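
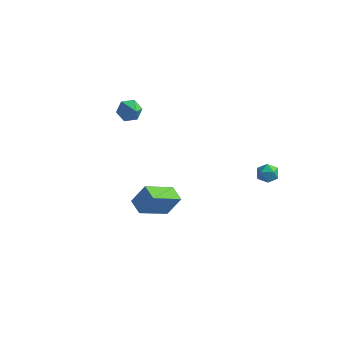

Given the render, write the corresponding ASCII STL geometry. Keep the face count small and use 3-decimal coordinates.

solid 
facet normal -0.644 0.486 0.590
outer loop
vertex 3.144 4.244 -3.142
vertex 2.8 3.673 -3.047
vertex 3.304 3.836 -2.631
endloop
endfacet
facet normal 0.004 0.782 0.623
outer loop
vertex 3.144 4.244 -3.142
vertex 3.304 3.836 -2.631
vertex 3.79 4.124 -2.996
endloop
endfacet
facet normal 0.191 0.981 -0.038
outer loop
vertex 3.144 4.244 -3.142
vertex 3.79 4.124 -2.996
vertex 3.586 4.139 -3.638
endloop
endfacet
facet normal -0.345 0.808 -0.478
outer loop
vertex 3.144 4.244 -3.142
vertex 3.586 4.139 -3.638
vertex 2.975 3.86 -3.669
endloop
endfacet
facet normal -0.860 0.503 -0.091
outer loop
vertex 3.144 4.244 -3.142
vertex 2.975 3.86 -3.669
vertex 2.8 3.673 -3.047
endloop
endfacet
facet normal 0.464 0.281 0.840
outer loop
vertex 3.79 4.124 -2.996
vertex 3.304 3.836 -2.631
vertex 3.845 3.48 -2.811
endloop
endfacet
facet normal -0.585 -0.197 0.786
outer loop
vertex 3.304 3.836 -2.631
vertex 2.8 3.673 -3.047
vertex 3.234 3.201 -2.842
endloop
endfacet
facet normal -0.934 -0.170 -0.314
outer loop
vertex 2.8 3.673 -3.047
vertex 2.975 3.86 -3.669
vertex 3.03 3.216 -3.484
endloop
endfacet
facet normal -0.100 0.324 -0.941
outer loop
vertex 2.975 3.86 -3.669
vertex 3.586 4.139 -3.638
vertex 3.516 3.504 -3.849
endloop
endfacet
facet normal 0.764 0.603 -0.229
outer loop
vertex 3.586 4.139 -3.638
vertex 3.79 4.124 -2.996
vertex 4.02 3.667 -3.433
endloop
endfacet
facet normal 0.345 -0.808 0.478
outer loop
vertex 3.676 3.096 -3.338
vertex 3.845 3.48 -2.811
vertex 3.234 3.201 -2.842
endloop
endfacet
facet normal -0.191 -0.981 0.038
outer loop
vertex 3.676 3.096 -3.338
vertex 3.234 3.201 -2.842
vertex 3.03 3.216 -3.484
endloop
endfacet
facet normal -0.004 -0.782 -0.623
outer loop
vertex 3.676 3.096 -3.338
vertex 3.03 3.216 -3.484
vertex 3.516 3.504 -3.849
endloop
endfacet
facet normal 0.644 -0.486 -0.590
outer loop
vertex 3.676 3.096 -3.338
vertex 3.516 3.504 -3.849
vertex 4.02 3.667 -3.433
endloop
endfacet
facet normal 0.860 -0.503 0.091
outer loop
vertex 3.676 3.096 -3.338
vertex 4.02 3.667 -3.433
vertex 3.845 3.48 -2.811
endloop
endfacet
facet normal 0.100 -0.324 0.941
outer loop
vertex 3.234 3.201 -2.842
vertex 3.845 3.48 -2.811
vertex 3.304 3.836 -2.631
endloop
endfacet
facet normal -0.764 -0.603 0.229
outer loop
vertex 3.03 3.216 -3.484
vertex 3.234 3.201 -2.842
vertex 2.8 3.673 -3.047
endloop
endfacet
facet normal -0.464 -0.281 -0.840
outer loop
vertex 3.516 3.504 -3.849
vertex 3.03 3.216 -3.484
vertex 2.975 3.86 -3.669
endloop
endfacet
facet normal 0.585 0.197 -0.786
outer loop
vertex 4.02 3.667 -3.433
vertex 3.516 3.504 -3.849
vertex 3.586 4.139 -3.638
endloop
endfacet
facet normal 0.934 0.170 0.314
outer loop
vertex 3.845 3.48 -2.811
vertex 4.02 3.667 -3.433
vertex 3.79 4.124 -2.996
endloop
endfacet
facet normal -0.567 0.568 -0.597
outer loop
vertex -3.617 2.394 -0.407
vertex -4.114 2.444 0.112
vertex -3.585 2.931 0.073
endloop
endfacet
facet normal 0.972 0.121 -0.200
outer loop
vertex -3.617 2.394 -0.407
vertex -3.585 2.931 0.073
vertex -3.206 1.536 1.068
endloop
endfacet
facet normal -0.567 0.568 -0.597
outer loop
vertex -3.585 2.931 0.073
vertex -4.114 2.444 0.112
vertex -4.082 2.98 0.592
endloop
endfacet
facet normal 0.625 0.559 0.545
outer loop
vertex -3.585 2.931 0.073
vertex -4.082 2.98 0.592
vertex -3.206 1.536 1.068
endloop
endfacet
facet normal -0.567 0.568 -0.597
outer loop
vertex -4.082 2.98 0.592
vertex -4.114 2.444 0.112
vertex -4.611 2.493 0.631
endloop
endfacet
facet normal -0.142 0.231 0.963
outer loop
vertex -4.082 2.98 0.592
vertex -4.611 2.493 0.631
vertex -3.206 1.536 1.068
endloop
endfacet
facet normal -0.568 0.567 -0.597
outer loop
vertex -4.611 2.493 0.631
vertex -4.114 2.444 0.112
vertex -4.643 1.956 0.152
endloop
endfacet
facet normal -0.560 -0.533 0.635
outer loop
vertex -4.611 2.493 0.631
vertex -4.643 1.956 0.152
vertex -3.206 1.536 1.068
endloop
endfacet
facet normal -0.568 0.567 -0.597
outer loop
vertex -4.643 1.956 0.152
vertex -4.114 2.444 0.112
vertex -4.146 1.907 -0.367
endloop
endfacet
facet normal -0.212 -0.971 -0.112
outer loop
vertex -4.643 1.956 0.152
vertex -4.146 1.907 -0.367
vertex -3.206 1.536 1.068
endloop
endfacet
facet normal -0.567 0.567 -0.598
outer loop
vertex -4.146 1.907 -0.367
vertex -4.114 2.444 0.112
vertex -3.617 2.394 -0.407
endloop
endfacet
facet normal 0.553 -0.644 -0.529
outer loop
vertex -4.146 1.907 -0.367
vertex -3.617 2.394 -0.407
vertex -3.206 1.536 1.068
endloop
endfacet
facet normal -0.444 -0.307 -0.842
outer loop
vertex -0.434 -3.647 -1.893
vertex -1.178 -3.087 -1.705
vertex 0.412 -2.198 -2.867
endloop
endfacet
facet normal 0.783 -0.590 -0.198
outer loop
vertex 0.998 -1.793 -1.755
vertex -0.434 -3.647 -1.893
vertex 0.412 -2.198 -2.867
endloop
endfacet
facet normal -0.444 -0.306 -0.842
outer loop
vertex 0.412 -2.198 -2.867
vertex -1.178 -3.087 -1.705
vertex -0.332 -1.637 -2.678
endloop
endfacet
facet normal 0.436 0.747 -0.502
outer loop
vertex -0.332 -1.637 -2.678
vertex 0.998 -1.793 -1.755
vertex 0.412 -2.198 -2.867
endloop
endfacet
facet normal -0.436 -0.747 0.502
outer loop
vertex -0.434 -3.647 -1.893
vertex -0.592 -2.682 -0.593
vertex -1.178 -3.087 -1.705
endloop
endfacet
facet normal 0.783 -0.590 -0.198
outer loop
vertex 0.152 -3.243 -0.782
vertex -0.434 -3.647 -1.893
vertex 0.998 -1.793 -1.755
endloop
endfacet
facet normal -0.436 -0.747 0.502
outer loop
vertex 0.152 -3.243 -0.782
vertex -0.592 -2.682 -0.593
vertex -0.434 -3.647 -1.893
endloop
endfacet
facet normal -0.783 0.590 0.198
outer loop
vertex -1.178 -3.087 -1.705
vertex -0.592 -2.682 -0.593
vertex -0.332 -1.637 -2.678
endloop
endfacet
facet normal 0.436 0.747 -0.502
outer loop
vertex 0.254 -1.233 -1.567
vertex 0.998 -1.793 -1.755
vertex -0.332 -1.637 -2.678
endloop
endfacet
facet normal -0.783 0.590 0.198
outer loop
vertex -0.332 -1.637 -2.678
vertex -0.592 -2.682 -0.593
vertex 0.254 -1.233 -1.567
endloop
endfacet
facet normal 0.443 0.306 0.842
outer loop
vertex 0.254 -1.233 -1.567
vertex 0.152 -3.243 -0.782
vertex 0.998 -1.793 -1.755
endloop
endfacet
facet normal 0.445 0.306 0.842
outer loop
vertex -0.592 -2.682 -0.593
vertex 0.152 -3.243 -0.782
vertex 0.254 -1.233 -1.567
endloop
endfacet

endsolid


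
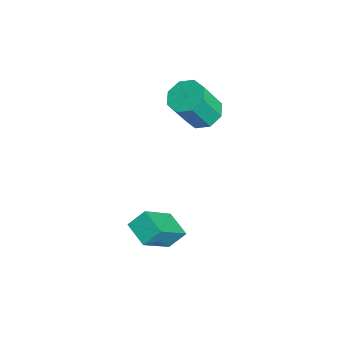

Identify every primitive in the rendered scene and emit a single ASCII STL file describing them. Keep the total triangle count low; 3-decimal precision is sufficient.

solid 
facet normal -0.903 -0.341 0.262
outer loop
vertex -0.385 -3.161 -0.706
vertex -0.465 -2.536 -0.167
vertex -1.186 -2.089 -2.069
endloop
endfacet
facet normal 0.097 -0.754 -0.650
outer loop
vertex -0.275 -1.744 -2.333
vertex -0.385 -3.161 -0.706
vertex -1.186 -2.089 -2.069
endloop
endfacet
facet normal -0.902 -0.343 0.261
outer loop
vertex -1.186 -2.089 -2.069
vertex -0.465 -2.536 -0.167
vertex -1.267 -1.464 -1.529
endloop
endfacet
facet normal -0.419 0.562 -0.713
outer loop
vertex -1.267 -1.464 -1.529
vertex -0.275 -1.744 -2.333
vertex -1.186 -2.089 -2.069
endloop
endfacet
facet normal 0.419 -0.562 0.713
outer loop
vertex -0.385 -3.161 -0.706
vertex 0.446 -2.191 -0.431
vertex -0.465 -2.536 -0.167
endloop
endfacet
facet normal 0.096 -0.754 -0.650
outer loop
vertex 0.527 -2.816 -0.971
vertex -0.385 -3.161 -0.706
vertex -0.275 -1.744 -2.333
endloop
endfacet
facet normal 0.420 -0.562 0.713
outer loop
vertex 0.527 -2.816 -0.971
vertex 0.446 -2.191 -0.431
vertex -0.385 -3.161 -0.706
endloop
endfacet
facet normal -0.097 0.754 0.650
outer loop
vertex -0.465 -2.536 -0.167
vertex 0.446 -2.191 -0.431
vertex -1.267 -1.464 -1.529
endloop
endfacet
facet normal -0.420 0.561 -0.713
outer loop
vertex -0.355 -1.119 -1.794
vertex -0.275 -1.744 -2.333
vertex -1.267 -1.464 -1.529
endloop
endfacet
facet normal -0.096 0.754 0.650
outer loop
vertex -1.267 -1.464 -1.529
vertex 0.446 -2.191 -0.431
vertex -0.355 -1.119 -1.794
endloop
endfacet
facet normal 0.902 0.342 -0.262
outer loop
vertex -0.355 -1.119 -1.794
vertex 0.527 -2.816 -0.971
vertex -0.275 -1.744 -2.333
endloop
endfacet
facet normal 0.903 0.342 -0.261
outer loop
vertex 0.446 -2.191 -0.431
vertex 0.527 -2.816 -0.971
vertex -0.355 -1.119 -1.794
endloop
endfacet
facet normal -0.172 0.449 -0.877
outer loop
vertex -3.039 -0.175 1.395
vertex -3.556 0.247 1.713
vertex -2.827 0.308 1.601
endloop
endfacet
facet normal 0.911 -0.266 -0.315
outer loop
vertex -3.039 -0.175 1.395
vertex -2.827 0.308 1.601
vertex -2.766 -0.89 2.789
endloop
endfacet
facet normal 0.912 -0.265 -0.314
outer loop
vertex -2.766 -0.89 2.789
vertex -2.827 0.308 1.601
vertex -2.555 -0.407 2.995
endloop
endfacet
facet normal 0.172 -0.449 0.877
outer loop
vertex -2.766 -0.89 2.789
vertex -2.555 -0.407 2.995
vertex -3.284 -0.467 3.107
endloop
endfacet
facet normal -0.172 0.450 -0.876
outer loop
vertex -2.827 0.308 1.601
vertex -3.556 0.247 1.713
vertex -3.043 0.755 1.873
endloop
endfacet
facet normal 0.908 0.417 0.037
outer loop
vertex -2.827 0.308 1.601
vertex -3.043 0.755 1.873
vertex -2.555 -0.407 2.995
endloop
endfacet
facet normal 0.909 0.415 0.035
outer loop
vertex -2.555 -0.407 2.995
vertex -3.043 0.755 1.873
vertex -2.77 0.041 3.267
endloop
endfacet
facet normal 0.172 -0.450 0.876
outer loop
vertex -2.555 -0.407 2.995
vertex -2.77 0.041 3.267
vertex -3.284 -0.467 3.107
endloop
endfacet
facet normal -0.171 0.449 -0.877
outer loop
vertex -3.043 0.755 1.873
vertex -3.556 0.247 1.713
vertex -3.559 0.906 2.051
endloop
endfacet
facet normal 0.375 0.853 0.363
outer loop
vertex -3.043 0.755 1.873
vertex -3.559 0.906 2.051
vertex -2.77 0.041 3.267
endloop
endfacet
facet normal 0.373 0.853 0.365
outer loop
vertex -2.77 0.041 3.267
vertex -3.559 0.906 2.051
vertex -3.287 0.191 3.445
endloop
endfacet
facet normal 0.171 -0.450 0.877
outer loop
vertex -2.77 0.041 3.267
vertex -3.287 0.191 3.445
vertex -3.284 -0.467 3.107
endloop
endfacet
facet normal -0.172 0.449 -0.877
outer loop
vertex -3.559 0.906 2.051
vertex -3.556 0.247 1.713
vertex -4.074 0.67 2.031
endloop
endfacet
facet normal -0.381 0.790 0.480
outer loop
vertex -3.559 0.906 2.051
vertex -4.074 0.67 2.031
vertex -3.287 0.191 3.445
endloop
endfacet
facet normal -0.381 0.790 0.480
outer loop
vertex -3.287 0.191 3.445
vertex -4.074 0.67 2.031
vertex -3.801 -0.045 3.425
endloop
endfacet
facet normal 0.172 -0.449 0.877
outer loop
vertex -3.287 0.191 3.445
vertex -3.801 -0.045 3.425
vertex -3.284 -0.467 3.107
endloop
endfacet
facet normal -0.172 0.449 -0.877
outer loop
vertex -4.074 0.67 2.031
vertex -3.556 0.247 1.713
vertex -4.285 0.187 1.825
endloop
endfacet
facet normal -0.912 0.264 0.314
outer loop
vertex -4.074 0.67 2.031
vertex -4.285 0.187 1.825
vertex -3.801 -0.045 3.425
endloop
endfacet
facet normal -0.911 0.266 0.314
outer loop
vertex -3.801 -0.045 3.425
vertex -4.285 0.187 1.825
vertex -4.013 -0.528 3.219
endloop
endfacet
facet normal 0.172 -0.449 0.877
outer loop
vertex -3.801 -0.045 3.425
vertex -4.013 -0.528 3.219
vertex -3.284 -0.467 3.107
endloop
endfacet
facet normal -0.172 0.450 -0.876
outer loop
vertex -4.285 0.187 1.825
vertex -3.556 0.247 1.713
vertex -4.07 -0.261 1.553
endloop
endfacet
facet normal -0.909 -0.415 -0.035
outer loop
vertex -4.285 0.187 1.825
vertex -4.07 -0.261 1.553
vertex -4.013 -0.528 3.219
endloop
endfacet
facet normal -0.908 -0.417 -0.036
outer loop
vertex -4.013 -0.528 3.219
vertex -4.07 -0.261 1.553
vertex -3.797 -0.975 2.947
endloop
endfacet
facet normal 0.172 -0.450 0.876
outer loop
vertex -4.013 -0.528 3.219
vertex -3.797 -0.975 2.947
vertex -3.284 -0.467 3.107
endloop
endfacet
facet normal -0.171 0.450 -0.877
outer loop
vertex -4.07 -0.261 1.553
vertex -3.556 0.247 1.713
vertex -3.553 -0.411 1.375
endloop
endfacet
facet normal -0.373 -0.853 -0.364
outer loop
vertex -4.07 -0.261 1.553
vertex -3.553 -0.411 1.375
vertex -3.797 -0.975 2.947
endloop
endfacet
facet normal -0.375 -0.853 -0.364
outer loop
vertex -3.797 -0.975 2.947
vertex -3.553 -0.411 1.375
vertex -3.281 -1.126 2.769
endloop
endfacet
facet normal 0.171 -0.449 0.877
outer loop
vertex -3.797 -0.975 2.947
vertex -3.281 -1.126 2.769
vertex -3.284 -0.467 3.107
endloop
endfacet
facet normal -0.172 0.449 -0.877
outer loop
vertex -3.553 -0.411 1.375
vertex -3.556 0.247 1.713
vertex -3.039 -0.175 1.395
endloop
endfacet
facet normal 0.381 -0.790 -0.480
outer loop
vertex -3.553 -0.411 1.375
vertex -3.039 -0.175 1.395
vertex -3.281 -1.126 2.769
endloop
endfacet
facet normal 0.381 -0.790 -0.480
outer loop
vertex -3.281 -1.126 2.769
vertex -3.039 -0.175 1.395
vertex -2.766 -0.89 2.789
endloop
endfacet
facet normal 0.172 -0.449 0.877
outer loop
vertex -3.281 -1.126 2.769
vertex -2.766 -0.89 2.789
vertex -3.284 -0.467 3.107
endloop
endfacet

endsolid


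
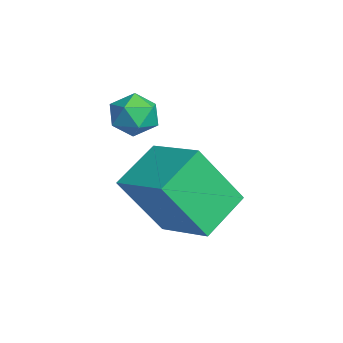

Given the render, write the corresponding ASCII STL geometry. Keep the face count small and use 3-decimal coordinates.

solid 
facet normal 0.226 0.958 0.174
outer loop
vertex 0.838 -1.356 1.552
vertex 0.341 -1.312 1.956
vertex 0.918 -1.488 2.175
endloop
endfacet
facet normal 0.811 0.584 0.020
outer loop
vertex 0.838 -1.356 1.552
vertex 0.918 -1.488 2.175
vertex 1.195 -1.858 1.73
endloop
endfacet
facet normal 0.722 0.291 -0.628
outer loop
vertex 0.838 -1.356 1.552
vertex 1.195 -1.858 1.73
vertex 0.788 -1.912 1.237
endloop
endfacet
facet normal 0.081 0.486 -0.870
outer loop
vertex 0.838 -1.356 1.552
vertex 0.788 -1.912 1.237
vertex 0.261 -1.575 1.376
endloop
endfacet
facet normal -0.226 0.898 -0.376
outer loop
vertex 0.838 -1.356 1.552
vertex 0.261 -1.575 1.376
vertex 0.341 -1.312 1.956
endloop
endfacet
facet normal 0.868 0.055 0.494
outer loop
vertex 1.195 -1.858 1.73
vertex 0.918 -1.488 2.175
vertex 0.919 -2.125 2.244
endloop
endfacet
facet normal -0.082 0.661 0.746
outer loop
vertex 0.918 -1.488 2.175
vertex 0.341 -1.312 1.956
vertex 0.392 -1.788 2.383
endloop
endfacet
facet normal -0.813 0.564 -0.144
outer loop
vertex 0.341 -1.312 1.956
vertex 0.261 -1.575 1.376
vertex -0.015 -1.842 1.89
endloop
endfacet
facet normal -0.315 -0.103 -0.944
outer loop
vertex 0.261 -1.575 1.376
vertex 0.788 -1.912 1.237
vertex 0.262 -2.212 1.445
endloop
endfacet
facet normal 0.723 -0.417 -0.551
outer loop
vertex 0.788 -1.912 1.237
vertex 1.195 -1.858 1.73
vertex 0.839 -2.388 1.664
endloop
endfacet
facet normal -0.081 -0.486 0.870
outer loop
vertex 0.342 -2.344 2.068
vertex 0.919 -2.125 2.244
vertex 0.392 -1.788 2.383
endloop
endfacet
facet normal -0.722 -0.291 0.628
outer loop
vertex 0.342 -2.344 2.068
vertex 0.392 -1.788 2.383
vertex -0.015 -1.842 1.89
endloop
endfacet
facet normal -0.811 -0.584 -0.020
outer loop
vertex 0.342 -2.344 2.068
vertex -0.015 -1.842 1.89
vertex 0.262 -2.212 1.445
endloop
endfacet
facet normal -0.226 -0.958 -0.174
outer loop
vertex 0.342 -2.344 2.068
vertex 0.262 -2.212 1.445
vertex 0.839 -2.388 1.664
endloop
endfacet
facet normal 0.226 -0.898 0.376
outer loop
vertex 0.342 -2.344 2.068
vertex 0.839 -2.388 1.664
vertex 0.919 -2.125 2.244
endloop
endfacet
facet normal 0.315 0.103 0.944
outer loop
vertex 0.392 -1.788 2.383
vertex 0.919 -2.125 2.244
vertex 0.918 -1.488 2.175
endloop
endfacet
facet normal -0.723 0.417 0.551
outer loop
vertex -0.015 -1.842 1.89
vertex 0.392 -1.788 2.383
vertex 0.341 -1.312 1.956
endloop
endfacet
facet normal -0.868 -0.055 -0.494
outer loop
vertex 0.262 -2.212 1.445
vertex -0.015 -1.842 1.89
vertex 0.261 -1.575 1.376
endloop
endfacet
facet normal 0.082 -0.661 -0.746
outer loop
vertex 0.839 -2.388 1.664
vertex 0.262 -2.212 1.445
vertex 0.788 -1.912 1.237
endloop
endfacet
facet normal 0.813 -0.564 0.144
outer loop
vertex 0.919 -2.125 2.244
vertex 0.839 -2.388 1.664
vertex 1.195 -1.858 1.73
endloop
endfacet
facet normal -0.564 0.702 0.435
outer loop
vertex 0.853 -1.468 0.923
vertex 2.133 -0.738 1.404
vertex 0.878 -0.459 -0.675
endloop
endfacet
facet normal -0.826 -0.471 -0.310
outer loop
vertex 1.667 -1.442 -1.284
vertex 0.853 -1.468 0.923
vertex 0.878 -0.459 -0.675
endloop
endfacet
facet normal -0.564 0.702 0.435
outer loop
vertex 0.878 -0.459 -0.675
vertex 2.133 -0.738 1.404
vertex 2.158 0.271 -0.194
endloop
endfacet
facet normal 0.013 0.534 -0.845
outer loop
vertex 2.158 0.271 -0.194
vertex 1.667 -1.442 -1.284
vertex 0.878 -0.459 -0.675
endloop
endfacet
facet normal -0.013 -0.534 0.845
outer loop
vertex 0.853 -1.468 0.923
vertex 2.922 -1.721 0.795
vertex 2.133 -0.738 1.404
endloop
endfacet
facet normal -0.826 -0.471 -0.310
outer loop
vertex 1.642 -2.451 0.314
vertex 0.853 -1.468 0.923
vertex 1.667 -1.442 -1.284
endloop
endfacet
facet normal -0.013 -0.534 0.845
outer loop
vertex 1.642 -2.451 0.314
vertex 2.922 -1.721 0.795
vertex 0.853 -1.468 0.923
endloop
endfacet
facet normal 0.826 0.471 0.310
outer loop
vertex 2.133 -0.738 1.404
vertex 2.922 -1.721 0.795
vertex 2.158 0.271 -0.194
endloop
endfacet
facet normal 0.013 0.534 -0.845
outer loop
vertex 2.947 -0.712 -0.803
vertex 1.667 -1.442 -1.284
vertex 2.158 0.271 -0.194
endloop
endfacet
facet normal 0.826 0.471 0.310
outer loop
vertex 2.158 0.271 -0.194
vertex 2.922 -1.721 0.795
vertex 2.947 -0.712 -0.803
endloop
endfacet
facet normal 0.564 -0.702 -0.435
outer loop
vertex 2.947 -0.712 -0.803
vertex 1.642 -2.451 0.314
vertex 1.667 -1.442 -1.284
endloop
endfacet
facet normal 0.564 -0.702 -0.435
outer loop
vertex 2.922 -1.721 0.795
vertex 1.642 -2.451 0.314
vertex 2.947 -0.712 -0.803
endloop
endfacet

endsolid


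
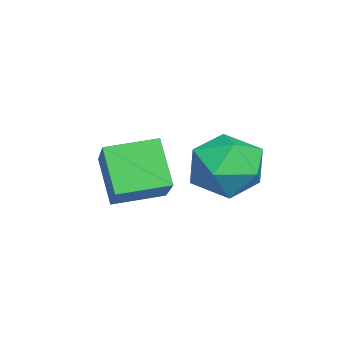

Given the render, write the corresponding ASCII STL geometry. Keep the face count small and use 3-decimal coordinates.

solid 
facet normal 0.020 0.999 -0.035
outer loop
vertex 1.3 -1.504 0.321
vertex 1.179 -1.475 1.089
vertex 1.905 -1.499 0.81
endloop
endfacet
facet normal 0.433 0.719 -0.543
outer loop
vertex 1.3 -1.504 0.321
vertex 1.905 -1.499 0.81
vertex 1.909 -1.97 0.19
endloop
endfacet
facet normal 0.025 0.301 -0.953
outer loop
vertex 1.3 -1.504 0.321
vertex 1.909 -1.97 0.19
vertex 1.186 -2.237 0.087
endloop
endfacet
facet normal -0.640 0.322 -0.698
outer loop
vertex 1.3 -1.504 0.321
vertex 1.186 -2.237 0.087
vertex 0.735 -1.931 0.642
endloop
endfacet
facet normal -0.644 0.754 -0.130
outer loop
vertex 1.3 -1.504 0.321
vertex 0.735 -1.931 0.642
vertex 1.179 -1.475 1.089
endloop
endfacet
facet normal 0.924 0.308 -0.228
outer loop
vertex 1.909 -1.97 0.19
vertex 1.905 -1.499 0.81
vertex 2.165 -2.229 0.878
endloop
endfacet
facet normal 0.254 0.761 0.596
outer loop
vertex 1.905 -1.499 0.81
vertex 1.179 -1.475 1.089
vertex 1.714 -1.923 1.433
endloop
endfacet
facet normal -0.820 0.365 0.442
outer loop
vertex 1.179 -1.475 1.089
vertex 0.735 -1.931 0.642
vertex 0.991 -2.19 1.33
endloop
endfacet
facet normal -0.813 -0.334 -0.477
outer loop
vertex 0.735 -1.931 0.642
vertex 1.186 -2.237 0.087
vertex 0.995 -2.661 0.71
endloop
endfacet
facet normal 0.263 -0.370 -0.891
outer loop
vertex 1.186 -2.237 0.087
vertex 1.909 -1.97 0.19
vertex 1.721 -2.685 0.431
endloop
endfacet
facet normal 0.640 -0.322 0.698
outer loop
vertex 1.6 -2.656 1.199
vertex 2.165 -2.229 0.878
vertex 1.714 -1.923 1.433
endloop
endfacet
facet normal -0.025 -0.301 0.953
outer loop
vertex 1.6 -2.656 1.199
vertex 1.714 -1.923 1.433
vertex 0.991 -2.19 1.33
endloop
endfacet
facet normal -0.433 -0.719 0.543
outer loop
vertex 1.6 -2.656 1.199
vertex 0.991 -2.19 1.33
vertex 0.995 -2.661 0.71
endloop
endfacet
facet normal -0.020 -0.999 0.035
outer loop
vertex 1.6 -2.656 1.199
vertex 0.995 -2.661 0.71
vertex 1.721 -2.685 0.431
endloop
endfacet
facet normal 0.644 -0.754 0.130
outer loop
vertex 1.6 -2.656 1.199
vertex 1.721 -2.685 0.431
vertex 2.165 -2.229 0.878
endloop
endfacet
facet normal 0.813 0.334 0.477
outer loop
vertex 1.714 -1.923 1.433
vertex 2.165 -2.229 0.878
vertex 1.905 -1.499 0.81
endloop
endfacet
facet normal -0.263 0.370 0.891
outer loop
vertex 0.991 -2.19 1.33
vertex 1.714 -1.923 1.433
vertex 1.179 -1.475 1.089
endloop
endfacet
facet normal -0.924 -0.308 0.228
outer loop
vertex 0.995 -2.661 0.71
vertex 0.991 -2.19 1.33
vertex 0.735 -1.931 0.642
endloop
endfacet
facet normal -0.254 -0.761 -0.596
outer loop
vertex 1.721 -2.685 0.431
vertex 0.995 -2.661 0.71
vertex 1.186 -2.237 0.087
endloop
endfacet
facet normal 0.820 -0.365 -0.442
outer loop
vertex 2.165 -2.229 0.878
vertex 1.721 -2.685 0.431
vertex 1.909 -1.97 0.19
endloop
endfacet
facet normal -0.789 -0.202 -0.580
outer loop
vertex 1.942 -4.262 1.018
vertex 1.617 -3.346 1.141
vertex 2.474 -3.962 0.189
endloop
endfacet
facet normal 0.331 -0.935 -0.126
outer loop
vertex 3.603 -3.674 1.019
vertex 1.942 -4.262 1.018
vertex 2.474 -3.962 0.189
endloop
endfacet
facet normal -0.789 -0.201 -0.580
outer loop
vertex 2.474 -3.962 0.189
vertex 1.617 -3.346 1.141
vertex 2.15 -3.046 0.312
endloop
endfacet
facet normal 0.517 0.291 -0.805
outer loop
vertex 2.15 -3.046 0.312
vertex 3.603 -3.674 1.019
vertex 2.474 -3.962 0.189
endloop
endfacet
facet normal -0.517 -0.292 0.805
outer loop
vertex 1.942 -4.262 1.018
vertex 2.746 -3.058 1.971
vertex 1.617 -3.346 1.141
endloop
endfacet
facet normal 0.331 -0.935 -0.126
outer loop
vertex 3.07 -3.974 1.848
vertex 1.942 -4.262 1.018
vertex 3.603 -3.674 1.019
endloop
endfacet
facet normal -0.518 -0.291 0.805
outer loop
vertex 3.07 -3.974 1.848
vertex 2.746 -3.058 1.971
vertex 1.942 -4.262 1.018
endloop
endfacet
facet normal -0.331 0.935 0.126
outer loop
vertex 1.617 -3.346 1.141
vertex 2.746 -3.058 1.971
vertex 2.15 -3.046 0.312
endloop
endfacet
facet normal 0.517 0.292 -0.804
outer loop
vertex 3.278 -2.758 1.142
vertex 3.603 -3.674 1.019
vertex 2.15 -3.046 0.312
endloop
endfacet
facet normal -0.331 0.935 0.126
outer loop
vertex 2.15 -3.046 0.312
vertex 2.746 -3.058 1.971
vertex 3.278 -2.758 1.142
endloop
endfacet
facet normal 0.789 0.202 0.580
outer loop
vertex 3.278 -2.758 1.142
vertex 3.07 -3.974 1.848
vertex 3.603 -3.674 1.019
endloop
endfacet
facet normal 0.790 0.201 0.580
outer loop
vertex 2.746 -3.058 1.971
vertex 3.07 -3.974 1.848
vertex 3.278 -2.758 1.142
endloop
endfacet

endsolid


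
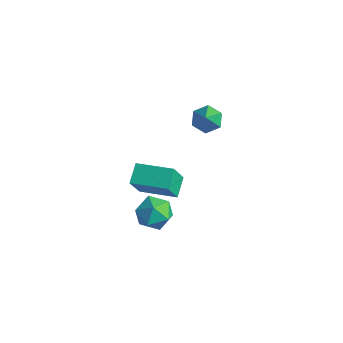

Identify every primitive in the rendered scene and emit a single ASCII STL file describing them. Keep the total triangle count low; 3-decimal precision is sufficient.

solid 
facet normal -0.437 0.479 -0.761
outer loop
vertex 0.089 4.612 2.233
vertex -0.665 4.373 2.516
vertex -0.328 5.096 2.777
endloop
endfacet
facet normal 0.858 0.441 0.265
outer loop
vertex 0.089 4.612 2.233
vertex -0.328 5.096 2.777
vertex 0.145 3.487 3.924
endloop
endfacet
facet normal -0.437 0.479 -0.761
outer loop
vertex -0.328 5.096 2.777
vertex -0.665 4.373 2.516
vertex -1.082 4.857 3.06
endloop
endfacet
facet normal 0.109 0.598 0.794
outer loop
vertex -0.328 5.096 2.777
vertex -1.082 4.857 3.06
vertex 0.145 3.487 3.924
endloop
endfacet
facet normal -0.437 0.479 -0.761
outer loop
vertex -1.082 4.857 3.06
vertex -0.665 4.373 2.516
vertex -1.419 4.134 2.799
endloop
endfacet
facet normal -0.589 -0.017 0.808
outer loop
vertex -1.082 4.857 3.06
vertex -1.419 4.134 2.799
vertex 0.145 3.487 3.924
endloop
endfacet
facet normal -0.437 0.478 -0.762
outer loop
vertex -1.419 4.134 2.799
vertex -0.665 4.373 2.516
vertex -1.002 3.649 2.255
endloop
endfacet
facet normal -0.538 -0.791 0.293
outer loop
vertex -1.419 4.134 2.799
vertex -1.002 3.649 2.255
vertex 0.145 3.487 3.924
endloop
endfacet
facet normal -0.438 0.478 -0.761
outer loop
vertex -1.002 3.649 2.255
vertex -0.665 4.373 2.516
vertex -0.248 3.888 1.971
endloop
endfacet
facet normal 0.211 -0.948 -0.237
outer loop
vertex -1.002 3.649 2.255
vertex -0.248 3.888 1.971
vertex 0.145 3.487 3.924
endloop
endfacet
facet normal -0.437 0.479 -0.761
outer loop
vertex -0.248 3.888 1.971
vertex -0.665 4.373 2.516
vertex 0.089 4.612 2.233
endloop
endfacet
facet normal 0.909 -0.332 -0.251
outer loop
vertex -0.248 3.888 1.971
vertex 0.089 4.612 2.233
vertex 0.145 3.487 3.924
endloop
endfacet
facet normal -0.458 0.763 0.456
outer loop
vertex -1.991 0.669 0.356
vertex -0.143 1.596 0.662
vertex -2.145 1.469 -1.136
endloop
endfacet
facet normal -0.884 -0.444 -0.147
outer loop
vertex -1.577 0.524 -1.702
vertex -1.991 0.669 0.356
vertex -2.145 1.469 -1.136
endloop
endfacet
facet normal -0.458 0.763 0.456
outer loop
vertex -2.145 1.469 -1.136
vertex -0.143 1.596 0.662
vertex -0.297 2.396 -0.83
endloop
endfacet
facet normal -0.091 0.471 -0.877
outer loop
vertex -0.297 2.396 -0.83
vertex -1.577 0.524 -1.702
vertex -2.145 1.469 -1.136
endloop
endfacet
facet normal 0.091 -0.471 0.877
outer loop
vertex -1.991 0.669 0.356
vertex 0.425 0.651 0.096
vertex -0.143 1.596 0.662
endloop
endfacet
facet normal -0.884 -0.444 -0.147
outer loop
vertex -1.423 -0.276 -0.21
vertex -1.991 0.669 0.356
vertex -1.577 0.524 -1.702
endloop
endfacet
facet normal 0.091 -0.471 0.877
outer loop
vertex -1.423 -0.276 -0.21
vertex 0.425 0.651 0.096
vertex -1.991 0.669 0.356
endloop
endfacet
facet normal 0.884 0.444 0.147
outer loop
vertex -0.143 1.596 0.662
vertex 0.425 0.651 0.096
vertex -0.297 2.396 -0.83
endloop
endfacet
facet normal -0.091 0.471 -0.877
outer loop
vertex 0.271 1.451 -1.396
vertex -1.577 0.524 -1.702
vertex -0.297 2.396 -0.83
endloop
endfacet
facet normal 0.884 0.444 0.147
outer loop
vertex -0.297 2.396 -0.83
vertex 0.425 0.651 0.096
vertex 0.271 1.451 -1.396
endloop
endfacet
facet normal 0.458 -0.763 -0.456
outer loop
vertex 0.271 1.451 -1.396
vertex -1.423 -0.276 -0.21
vertex -1.577 0.524 -1.702
endloop
endfacet
facet normal 0.458 -0.763 -0.456
outer loop
vertex 0.425 0.651 0.096
vertex -1.423 -0.276 -0.21
vertex 0.271 1.451 -1.396
endloop
endfacet
facet normal -0.356 0.756 0.549
outer loop
vertex -1.628 2.008 -3.752
vertex -1.779 1.307 -2.885
vertex -0.802 1.853 -3.003
endloop
endfacet
facet normal 0.120 0.990 0.072
outer loop
vertex -1.628 2.008 -3.752
vertex -0.802 1.853 -3.003
vertex -0.564 1.904 -4.101
endloop
endfacet
facet normal -0.110 0.809 -0.578
outer loop
vertex -1.628 2.008 -3.752
vertex -0.564 1.904 -4.101
vertex -1.392 1.39 -4.662
endloop
endfacet
facet normal -0.731 0.461 -0.503
outer loop
vertex -1.628 2.008 -3.752
vertex -1.392 1.39 -4.662
vertex -2.143 1.02 -3.91
endloop
endfacet
facet normal -0.882 0.429 0.193
outer loop
vertex -1.628 2.008 -3.752
vertex -2.143 1.02 -3.91
vertex -1.779 1.307 -2.885
endloop
endfacet
facet normal 0.736 0.650 0.190
outer loop
vertex -0.564 1.904 -4.101
vertex -0.802 1.853 -3.003
vertex -0.057 1.14 -3.45
endloop
endfacet
facet normal -0.035 0.271 0.962
outer loop
vertex -0.802 1.853 -3.003
vertex -1.779 1.307 -2.885
vertex -0.808 0.77 -2.698
endloop
endfacet
facet normal -0.885 -0.258 0.387
outer loop
vertex -1.779 1.307 -2.885
vertex -2.143 1.02 -3.91
vertex -1.636 0.256 -3.259
endloop
endfacet
facet normal -0.640 -0.205 -0.740
outer loop
vertex -2.143 1.02 -3.91
vertex -1.392 1.39 -4.662
vertex -1.398 0.307 -4.357
endloop
endfacet
facet normal 0.363 0.356 -0.861
outer loop
vertex -1.392 1.39 -4.662
vertex -0.564 1.904 -4.101
vertex -0.421 0.853 -4.475
endloop
endfacet
facet normal 0.731 -0.461 0.503
outer loop
vertex -0.572 0.152 -3.608
vertex -0.057 1.14 -3.45
vertex -0.808 0.77 -2.698
endloop
endfacet
facet normal 0.110 -0.809 0.578
outer loop
vertex -0.572 0.152 -3.608
vertex -0.808 0.77 -2.698
vertex -1.636 0.256 -3.259
endloop
endfacet
facet normal -0.120 -0.990 -0.072
outer loop
vertex -0.572 0.152 -3.608
vertex -1.636 0.256 -3.259
vertex -1.398 0.307 -4.357
endloop
endfacet
facet normal 0.356 -0.756 -0.549
outer loop
vertex -0.572 0.152 -3.608
vertex -1.398 0.307 -4.357
vertex -0.421 0.853 -4.475
endloop
endfacet
facet normal 0.882 -0.429 -0.193
outer loop
vertex -0.572 0.152 -3.608
vertex -0.421 0.853 -4.475
vertex -0.057 1.14 -3.45
endloop
endfacet
facet normal 0.640 0.205 0.740
outer loop
vertex -0.808 0.77 -2.698
vertex -0.057 1.14 -3.45
vertex -0.802 1.853 -3.003
endloop
endfacet
facet normal -0.363 -0.356 0.861
outer loop
vertex -1.636 0.256 -3.259
vertex -0.808 0.77 -2.698
vertex -1.779 1.307 -2.885
endloop
endfacet
facet normal -0.736 -0.650 -0.190
outer loop
vertex -1.398 0.307 -4.357
vertex -1.636 0.256 -3.259
vertex -2.143 1.02 -3.91
endloop
endfacet
facet normal 0.035 -0.271 -0.962
outer loop
vertex -0.421 0.853 -4.475
vertex -1.398 0.307 -4.357
vertex -1.392 1.39 -4.662
endloop
endfacet
facet normal 0.885 0.258 -0.387
outer loop
vertex -0.057 1.14 -3.45
vertex -0.421 0.853 -4.475
vertex -0.564 1.904 -4.101
endloop
endfacet

endsolid


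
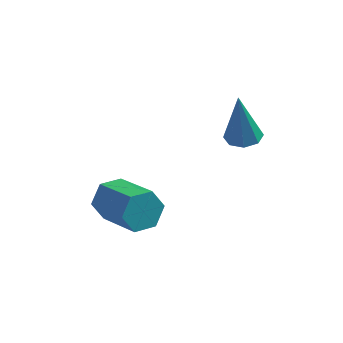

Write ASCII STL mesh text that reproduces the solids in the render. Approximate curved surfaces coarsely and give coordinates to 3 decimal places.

solid 
facet normal 0.110 -0.048 -0.993
outer loop
vertex 1.774 -0.298 0.522
vertex 1.366 -0.816 0.502
vertex 1.292 -0.162 0.462
endloop
endfacet
facet normal 0.228 0.932 0.281
outer loop
vertex 1.774 -0.298 0.522
vertex 1.292 -0.162 0.462
vertex 1.154 -0.724 2.438
endloop
endfacet
facet normal 0.108 -0.048 -0.993
outer loop
vertex 1.292 -0.162 0.462
vertex 1.366 -0.816 0.502
vertex 0.852 -0.409 0.426
endloop
endfacet
facet normal -0.492 0.846 0.206
outer loop
vertex 1.292 -0.162 0.462
vertex 0.852 -0.409 0.426
vertex 1.154 -0.724 2.438
endloop
endfacet
facet normal 0.109 -0.047 -0.993
outer loop
vertex 0.852 -0.409 0.426
vertex 1.366 -0.816 0.502
vertex 0.714 -0.894 0.434
endloop
endfacet
facet normal -0.945 0.272 0.184
outer loop
vertex 0.852 -0.409 0.426
vertex 0.714 -0.894 0.434
vertex 1.154 -0.724 2.438
endloop
endfacet
facet normal 0.109 -0.048 -0.993
outer loop
vertex 0.714 -0.894 0.434
vertex 1.366 -0.816 0.502
vertex 0.957 -1.334 0.482
endloop
endfacet
facet normal -0.863 -0.452 0.228
outer loop
vertex 0.714 -0.894 0.434
vertex 0.957 -1.334 0.482
vertex 1.154 -0.724 2.438
endloop
endfacet
facet normal 0.108 -0.047 -0.993
outer loop
vertex 0.957 -1.334 0.482
vertex 1.366 -0.816 0.502
vertex 1.44 -1.471 0.541
endloop
endfacet
facet normal -0.294 -0.904 0.311
outer loop
vertex 0.957 -1.334 0.482
vertex 1.44 -1.471 0.541
vertex 1.154 -0.724 2.438
endloop
endfacet
facet normal 0.110 -0.047 -0.993
outer loop
vertex 1.44 -1.471 0.541
vertex 1.366 -0.816 0.502
vertex 1.879 -1.224 0.578
endloop
endfacet
facet normal 0.427 -0.817 0.386
outer loop
vertex 1.44 -1.471 0.541
vertex 1.879 -1.224 0.578
vertex 1.154 -0.724 2.438
endloop
endfacet
facet normal 0.108 -0.049 -0.993
outer loop
vertex 1.879 -1.224 0.578
vertex 1.366 -0.816 0.502
vertex 2.018 -0.739 0.569
endloop
endfacet
facet normal 0.879 -0.244 0.408
outer loop
vertex 1.879 -1.224 0.578
vertex 2.018 -0.739 0.569
vertex 1.154 -0.724 2.438
endloop
endfacet
facet normal 0.108 -0.046 -0.993
outer loop
vertex 2.018 -0.739 0.569
vertex 1.366 -0.816 0.502
vertex 1.774 -0.298 0.522
endloop
endfacet
facet normal 0.798 0.480 0.365
outer loop
vertex 2.018 -0.739 0.569
vertex 1.774 -0.298 0.522
vertex 1.154 -0.724 2.438
endloop
endfacet
facet normal -0.635 0.656 -0.408
outer loop
vertex -2.37 -2.273 -2.719
vertex -2.773 -2.227 -2.018
vertex -2.157 -1.722 -2.164
endloop
endfacet
facet normal 0.727 0.327 -0.604
outer loop
vertex -2.37 -2.273 -2.719
vertex -2.157 -1.722 -2.164
vertex -1.164 -3.519 -1.943
endloop
endfacet
facet normal 0.726 0.327 -0.605
outer loop
vertex -1.164 -3.519 -1.943
vertex -2.157 -1.722 -2.164
vertex -0.951 -2.968 -1.389
endloop
endfacet
facet normal 0.635 -0.656 0.408
outer loop
vertex -1.164 -3.519 -1.943
vertex -0.951 -2.968 -1.389
vertex -1.567 -3.473 -1.242
endloop
endfacet
facet normal -0.635 0.656 -0.408
outer loop
vertex -2.157 -1.722 -2.164
vertex -2.773 -2.227 -2.018
vertex -2.56 -1.676 -1.463
endloop
endfacet
facet normal 0.591 0.753 0.290
outer loop
vertex -2.157 -1.722 -2.164
vertex -2.56 -1.676 -1.463
vertex -0.951 -2.968 -1.389
endloop
endfacet
facet normal 0.591 0.753 0.290
outer loop
vertex -0.951 -2.968 -1.389
vertex -2.56 -1.676 -1.463
vertex -1.354 -2.922 -0.688
endloop
endfacet
facet normal 0.635 -0.656 0.408
outer loop
vertex -0.951 -2.968 -1.389
vertex -1.354 -2.922 -0.688
vertex -1.567 -3.473 -1.242
endloop
endfacet
facet normal -0.635 0.656 -0.408
outer loop
vertex -2.56 -1.676 -1.463
vertex -2.773 -2.227 -2.018
vertex -3.176 -2.181 -1.317
endloop
endfacet
facet normal -0.136 0.425 0.895
outer loop
vertex -2.56 -1.676 -1.463
vertex -3.176 -2.181 -1.317
vertex -1.354 -2.922 -0.688
endloop
endfacet
facet normal -0.136 0.426 0.895
outer loop
vertex -1.354 -2.922 -0.688
vertex -3.176 -2.181 -1.317
vertex -1.97 -3.427 -0.541
endloop
endfacet
facet normal 0.635 -0.656 0.408
outer loop
vertex -1.354 -2.922 -0.688
vertex -1.97 -3.427 -0.541
vertex -1.567 -3.473 -1.242
endloop
endfacet
facet normal -0.635 0.656 -0.408
outer loop
vertex -3.176 -2.181 -1.317
vertex -2.773 -2.227 -2.018
vertex -3.389 -2.732 -1.871
endloop
endfacet
facet normal -0.727 -0.327 0.604
outer loop
vertex -3.176 -2.181 -1.317
vertex -3.389 -2.732 -1.871
vertex -1.97 -3.427 -0.541
endloop
endfacet
facet normal -0.727 -0.328 0.604
outer loop
vertex -1.97 -3.427 -0.541
vertex -3.389 -2.732 -1.871
vertex -2.183 -3.978 -1.096
endloop
endfacet
facet normal 0.635 -0.656 0.408
outer loop
vertex -1.97 -3.427 -0.541
vertex -2.183 -3.978 -1.096
vertex -1.567 -3.473 -1.242
endloop
endfacet
facet normal -0.635 0.656 -0.408
outer loop
vertex -3.389 -2.732 -1.871
vertex -2.773 -2.227 -2.018
vertex -2.986 -2.778 -2.572
endloop
endfacet
facet normal -0.591 -0.753 -0.290
outer loop
vertex -3.389 -2.732 -1.871
vertex -2.986 -2.778 -2.572
vertex -2.183 -3.978 -1.096
endloop
endfacet
facet normal -0.591 -0.753 -0.290
outer loop
vertex -2.183 -3.978 -1.096
vertex -2.986 -2.778 -2.572
vertex -1.78 -4.024 -1.797
endloop
endfacet
facet normal 0.635 -0.656 0.408
outer loop
vertex -2.183 -3.978 -1.096
vertex -1.78 -4.024 -1.797
vertex -1.567 -3.473 -1.242
endloop
endfacet
facet normal -0.635 0.656 -0.408
outer loop
vertex -2.986 -2.778 -2.572
vertex -2.773 -2.227 -2.018
vertex -2.37 -2.273 -2.719
endloop
endfacet
facet normal 0.135 -0.426 -0.895
outer loop
vertex -2.986 -2.778 -2.572
vertex -2.37 -2.273 -2.719
vertex -1.78 -4.024 -1.797
endloop
endfacet
facet normal 0.136 -0.425 -0.895
outer loop
vertex -1.78 -4.024 -1.797
vertex -2.37 -2.273 -2.719
vertex -1.164 -3.519 -1.943
endloop
endfacet
facet normal 0.635 -0.656 0.408
outer loop
vertex -1.78 -4.024 -1.797
vertex -1.164 -3.519 -1.943
vertex -1.567 -3.473 -1.242
endloop
endfacet

endsolid


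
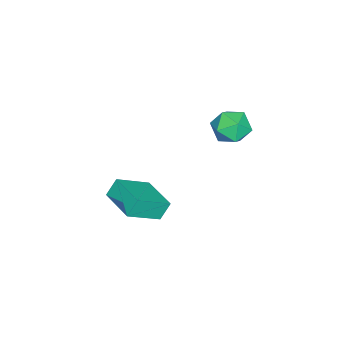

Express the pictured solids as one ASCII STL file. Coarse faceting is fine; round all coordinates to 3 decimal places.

solid 
facet normal -0.439 0.307 0.845
outer loop
vertex 2.236 -4.561 -2.837
vertex 3.267 -3.147 -2.815
vertex 1.001 -3.645 -3.811
endloop
endfacet
facet normal -0.589 -0.808 -0.013
outer loop
vertex 1.413 -3.933 -4.605
vertex 2.236 -4.561 -2.837
vertex 1.001 -3.645 -3.811
endloop
endfacet
facet normal -0.439 0.307 0.845
outer loop
vertex 1.001 -3.645 -3.811
vertex 3.267 -3.147 -2.815
vertex 2.032 -2.231 -3.789
endloop
endfacet
facet normal -0.679 0.503 -0.535
outer loop
vertex 2.032 -2.231 -3.789
vertex 1.413 -3.933 -4.605
vertex 1.001 -3.645 -3.811
endloop
endfacet
facet normal 0.679 -0.503 0.535
outer loop
vertex 2.236 -4.561 -2.837
vertex 3.679 -3.435 -3.609
vertex 3.267 -3.147 -2.815
endloop
endfacet
facet normal -0.589 -0.808 -0.013
outer loop
vertex 2.648 -4.849 -3.631
vertex 2.236 -4.561 -2.837
vertex 1.413 -3.933 -4.605
endloop
endfacet
facet normal 0.679 -0.503 0.535
outer loop
vertex 2.648 -4.849 -3.631
vertex 3.679 -3.435 -3.609
vertex 2.236 -4.561 -2.837
endloop
endfacet
facet normal 0.589 0.808 0.013
outer loop
vertex 3.267 -3.147 -2.815
vertex 3.679 -3.435 -3.609
vertex 2.032 -2.231 -3.789
endloop
endfacet
facet normal -0.679 0.503 -0.535
outer loop
vertex 2.444 -2.519 -4.583
vertex 1.413 -3.933 -4.605
vertex 2.032 -2.231 -3.789
endloop
endfacet
facet normal 0.589 0.808 0.013
outer loop
vertex 2.032 -2.231 -3.789
vertex 3.679 -3.435 -3.609
vertex 2.444 -2.519 -4.583
endloop
endfacet
facet normal 0.439 -0.307 -0.845
outer loop
vertex 2.444 -2.519 -4.583
vertex 2.648 -4.849 -3.631
vertex 1.413 -3.933 -4.605
endloop
endfacet
facet normal 0.439 -0.307 -0.845
outer loop
vertex 3.679 -3.435 -3.609
vertex 2.648 -4.849 -3.631
vertex 2.444 -2.519 -4.583
endloop
endfacet
facet normal -0.429 0.745 -0.511
outer loop
vertex 1.18 0.41 0.588
vertex 0.429 0.331 1.103
vertex 1.102 0.894 1.36
endloop
endfacet
facet normal 0.280 0.826 -0.490
outer loop
vertex 1.18 0.41 0.588
vertex 1.102 0.894 1.36
vertex 1.899 0.498 1.147
endloop
endfacet
facet normal 0.576 0.245 -0.780
outer loop
vertex 1.18 0.41 0.588
vertex 1.899 0.498 1.147
vertex 1.718 -0.31 0.759
endloop
endfacet
facet normal 0.051 -0.194 -0.980
outer loop
vertex 1.18 0.41 0.588
vertex 1.718 -0.31 0.759
vertex 0.809 -0.413 0.732
endloop
endfacet
facet normal -0.570 0.115 -0.814
outer loop
vertex 1.18 0.41 0.588
vertex 0.809 -0.413 0.732
vertex 0.429 0.331 1.103
endloop
endfacet
facet normal 0.478 0.856 0.196
outer loop
vertex 1.899 0.498 1.147
vertex 1.102 0.894 1.36
vertex 1.591 0.473 2.008
endloop
endfacet
facet normal -0.669 0.726 0.160
outer loop
vertex 1.102 0.894 1.36
vertex 0.429 0.331 1.103
vertex 0.682 0.37 1.981
endloop
endfacet
facet normal -0.897 -0.294 -0.329
outer loop
vertex 0.429 0.331 1.103
vertex 0.809 -0.413 0.732
vertex 0.501 -0.438 1.593
endloop
endfacet
facet normal 0.108 -0.795 -0.598
outer loop
vertex 0.809 -0.413 0.732
vertex 1.718 -0.31 0.759
vertex 1.298 -0.834 1.38
endloop
endfacet
facet normal 0.959 -0.084 -0.272
outer loop
vertex 1.718 -0.31 0.759
vertex 1.899 0.498 1.147
vertex 1.971 -0.271 1.637
endloop
endfacet
facet normal -0.051 0.194 0.980
outer loop
vertex 1.22 -0.35 2.152
vertex 1.591 0.473 2.008
vertex 0.682 0.37 1.981
endloop
endfacet
facet normal -0.576 -0.245 0.780
outer loop
vertex 1.22 -0.35 2.152
vertex 0.682 0.37 1.981
vertex 0.501 -0.438 1.593
endloop
endfacet
facet normal -0.280 -0.826 0.490
outer loop
vertex 1.22 -0.35 2.152
vertex 0.501 -0.438 1.593
vertex 1.298 -0.834 1.38
endloop
endfacet
facet normal 0.429 -0.745 0.511
outer loop
vertex 1.22 -0.35 2.152
vertex 1.298 -0.834 1.38
vertex 1.971 -0.271 1.637
endloop
endfacet
facet normal 0.570 -0.115 0.814
outer loop
vertex 1.22 -0.35 2.152
vertex 1.971 -0.271 1.637
vertex 1.591 0.473 2.008
endloop
endfacet
facet normal -0.108 0.795 0.598
outer loop
vertex 0.682 0.37 1.981
vertex 1.591 0.473 2.008
vertex 1.102 0.894 1.36
endloop
endfacet
facet normal -0.959 0.084 0.272
outer loop
vertex 0.501 -0.438 1.593
vertex 0.682 0.37 1.981
vertex 0.429 0.331 1.103
endloop
endfacet
facet normal -0.478 -0.856 -0.196
outer loop
vertex 1.298 -0.834 1.38
vertex 0.501 -0.438 1.593
vertex 0.809 -0.413 0.732
endloop
endfacet
facet normal 0.669 -0.726 -0.160
outer loop
vertex 1.971 -0.271 1.637
vertex 1.298 -0.834 1.38
vertex 1.718 -0.31 0.759
endloop
endfacet
facet normal 0.897 0.294 0.329
outer loop
vertex 1.591 0.473 2.008
vertex 1.971 -0.271 1.637
vertex 1.899 0.498 1.147
endloop
endfacet

endsolid


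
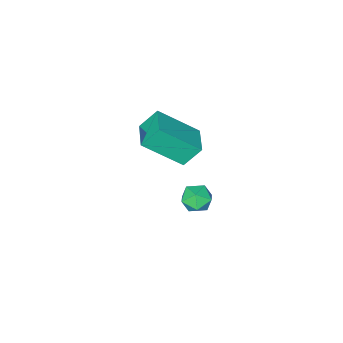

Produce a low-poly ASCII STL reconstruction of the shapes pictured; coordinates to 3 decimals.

solid 
facet normal -0.929 -0.283 0.240
outer loop
vertex -2.396 3.799 -2.429
vertex -2.17 3.167 -2.299
vertex -2.184 3.635 -1.801
endloop
endfacet
facet normal -0.827 0.409 0.386
outer loop
vertex -2.396 3.799 -2.429
vertex -2.184 3.635 -1.801
vertex -2.013 4.238 -2.073
endloop
endfacet
facet normal -0.639 0.737 -0.220
outer loop
vertex -2.396 3.799 -2.429
vertex -2.013 4.238 -2.073
vertex -1.893 4.143 -2.739
endloop
endfacet
facet normal -0.625 0.247 -0.740
outer loop
vertex -2.396 3.799 -2.429
vertex -1.893 4.143 -2.739
vertex -1.99 3.481 -2.878
endloop
endfacet
facet normal -0.804 -0.381 -0.457
outer loop
vertex -2.396 3.799 -2.429
vertex -1.99 3.481 -2.878
vertex -2.17 3.167 -2.299
endloop
endfacet
facet normal -0.282 0.460 0.842
outer loop
vertex -2.013 4.238 -2.073
vertex -2.184 3.635 -1.801
vertex -1.55 3.879 -1.722
endloop
endfacet
facet normal -0.445 -0.659 0.607
outer loop
vertex -2.184 3.635 -1.801
vertex -2.17 3.167 -2.299
vertex -1.647 3.217 -1.861
endloop
endfacet
facet normal -0.242 -0.820 -0.520
outer loop
vertex -2.17 3.167 -2.299
vertex -1.99 3.481 -2.878
vertex -1.527 3.122 -2.527
endloop
endfacet
facet normal 0.045 0.199 -0.979
outer loop
vertex -1.99 3.481 -2.878
vertex -1.893 4.143 -2.739
vertex -1.356 3.725 -2.799
endloop
endfacet
facet normal 0.021 0.990 -0.138
outer loop
vertex -1.893 4.143 -2.739
vertex -2.013 4.238 -2.073
vertex -1.37 4.193 -2.301
endloop
endfacet
facet normal 0.625 -0.247 0.740
outer loop
vertex -1.144 3.561 -2.171
vertex -1.55 3.879 -1.722
vertex -1.647 3.217 -1.861
endloop
endfacet
facet normal 0.639 -0.737 0.220
outer loop
vertex -1.144 3.561 -2.171
vertex -1.647 3.217 -1.861
vertex -1.527 3.122 -2.527
endloop
endfacet
facet normal 0.827 -0.409 -0.386
outer loop
vertex -1.144 3.561 -2.171
vertex -1.527 3.122 -2.527
vertex -1.356 3.725 -2.799
endloop
endfacet
facet normal 0.929 0.283 -0.240
outer loop
vertex -1.144 3.561 -2.171
vertex -1.356 3.725 -2.799
vertex -1.37 4.193 -2.301
endloop
endfacet
facet normal 0.804 0.381 0.457
outer loop
vertex -1.144 3.561 -2.171
vertex -1.37 4.193 -2.301
vertex -1.55 3.879 -1.722
endloop
endfacet
facet normal -0.045 -0.199 0.979
outer loop
vertex -1.647 3.217 -1.861
vertex -1.55 3.879 -1.722
vertex -2.184 3.635 -1.801
endloop
endfacet
facet normal -0.021 -0.990 0.138
outer loop
vertex -1.527 3.122 -2.527
vertex -1.647 3.217 -1.861
vertex -2.17 3.167 -2.299
endloop
endfacet
facet normal 0.282 -0.460 -0.842
outer loop
vertex -1.356 3.725 -2.799
vertex -1.527 3.122 -2.527
vertex -1.99 3.481 -2.878
endloop
endfacet
facet normal 0.445 0.659 -0.607
outer loop
vertex -1.37 4.193 -2.301
vertex -1.356 3.725 -2.799
vertex -1.893 4.143 -2.739
endloop
endfacet
facet normal 0.242 0.820 0.520
outer loop
vertex -1.55 3.879 -1.722
vertex -1.37 4.193 -2.301
vertex -2.013 4.238 -2.073
endloop
endfacet
facet normal -0.550 0.311 0.775
outer loop
vertex -0.724 2.712 3.082
vertex -0.049 3.662 3.18
vertex -1.889 3.664 1.874
endloop
endfacet
facet normal -0.577 -0.813 -0.084
outer loop
vertex -1.311 3.338 1.06
vertex -0.724 2.712 3.082
vertex -1.889 3.664 1.874
endloop
endfacet
facet normal -0.550 0.311 0.775
outer loop
vertex -1.889 3.664 1.874
vertex -0.049 3.662 3.18
vertex -1.214 4.614 1.972
endloop
endfacet
facet normal -0.604 0.493 -0.626
outer loop
vertex -1.214 4.614 1.972
vertex -1.311 3.338 1.06
vertex -1.889 3.664 1.874
endloop
endfacet
facet normal 0.604 -0.493 0.626
outer loop
vertex -0.724 2.712 3.082
vertex 0.529 3.336 2.366
vertex -0.049 3.662 3.18
endloop
endfacet
facet normal -0.577 -0.813 -0.084
outer loop
vertex -0.146 2.386 2.268
vertex -0.724 2.712 3.082
vertex -1.311 3.338 1.06
endloop
endfacet
facet normal 0.604 -0.493 0.626
outer loop
vertex -0.146 2.386 2.268
vertex 0.529 3.336 2.366
vertex -0.724 2.712 3.082
endloop
endfacet
facet normal 0.577 0.813 0.084
outer loop
vertex -0.049 3.662 3.18
vertex 0.529 3.336 2.366
vertex -1.214 4.614 1.972
endloop
endfacet
facet normal -0.604 0.493 -0.626
outer loop
vertex -0.636 4.288 1.158
vertex -1.311 3.338 1.06
vertex -1.214 4.614 1.972
endloop
endfacet
facet normal 0.577 0.813 0.084
outer loop
vertex -1.214 4.614 1.972
vertex 0.529 3.336 2.366
vertex -0.636 4.288 1.158
endloop
endfacet
facet normal 0.550 -0.311 -0.775
outer loop
vertex -0.636 4.288 1.158
vertex -0.146 2.386 2.268
vertex -1.311 3.338 1.06
endloop
endfacet
facet normal 0.550 -0.311 -0.775
outer loop
vertex 0.529 3.336 2.366
vertex -0.146 2.386 2.268
vertex -0.636 4.288 1.158
endloop
endfacet

endsolid


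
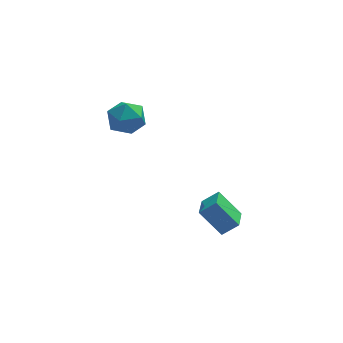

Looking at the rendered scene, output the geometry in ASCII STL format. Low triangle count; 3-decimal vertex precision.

solid 
facet normal -0.966 0.184 -0.184
outer loop
vertex -0.439 -0.19 1.318
vertex -0.62 -1.096 1.361
vertex -0.667 -0.578 2.126
endloop
endfacet
facet normal -0.664 0.730 0.163
outer loop
vertex -0.439 -0.19 1.318
vertex -0.667 -0.578 2.126
vertex 0.013 0.049 2.089
endloop
endfacet
facet normal -0.118 0.966 -0.230
outer loop
vertex -0.439 -0.19 1.318
vertex 0.013 0.049 2.089
vertex 0.48 -0.082 1.3
endloop
endfacet
facet normal -0.083 0.566 -0.820
outer loop
vertex -0.439 -0.19 1.318
vertex 0.48 -0.082 1.3
vertex 0.088 -0.79 0.851
endloop
endfacet
facet normal -0.606 0.084 -0.791
outer loop
vertex -0.439 -0.19 1.318
vertex 0.088 -0.79 0.851
vertex -0.62 -1.096 1.361
endloop
endfacet
facet normal -0.402 0.481 0.779
outer loop
vertex 0.013 0.049 2.089
vertex -0.667 -0.578 2.126
vertex 0.112 -0.71 2.609
endloop
endfacet
facet normal -0.890 -0.401 0.217
outer loop
vertex -0.667 -0.578 2.126
vertex -0.62 -1.096 1.361
vertex -0.28 -1.418 2.16
endloop
endfacet
facet normal -0.308 -0.565 -0.766
outer loop
vertex -0.62 -1.096 1.361
vertex 0.088 -0.79 0.851
vertex 0.187 -1.549 1.371
endloop
endfacet
facet normal 0.541 0.216 -0.813
outer loop
vertex 0.088 -0.79 0.851
vertex 0.48 -0.082 1.3
vertex 0.867 -0.922 1.334
endloop
endfacet
facet normal 0.483 0.864 0.143
outer loop
vertex 0.48 -0.082 1.3
vertex 0.013 0.049 2.089
vertex 0.82 -0.404 2.099
endloop
endfacet
facet normal 0.083 -0.566 0.820
outer loop
vertex 0.639 -1.31 2.142
vertex 0.112 -0.71 2.609
vertex -0.28 -1.418 2.16
endloop
endfacet
facet normal 0.118 -0.966 0.230
outer loop
vertex 0.639 -1.31 2.142
vertex -0.28 -1.418 2.16
vertex 0.187 -1.549 1.371
endloop
endfacet
facet normal 0.664 -0.730 -0.163
outer loop
vertex 0.639 -1.31 2.142
vertex 0.187 -1.549 1.371
vertex 0.867 -0.922 1.334
endloop
endfacet
facet normal 0.966 -0.184 0.184
outer loop
vertex 0.639 -1.31 2.142
vertex 0.867 -0.922 1.334
vertex 0.82 -0.404 2.099
endloop
endfacet
facet normal 0.606 -0.084 0.791
outer loop
vertex 0.639 -1.31 2.142
vertex 0.82 -0.404 2.099
vertex 0.112 -0.71 2.609
endloop
endfacet
facet normal -0.541 -0.216 0.813
outer loop
vertex -0.28 -1.418 2.16
vertex 0.112 -0.71 2.609
vertex -0.667 -0.578 2.126
endloop
endfacet
facet normal -0.483 -0.864 -0.143
outer loop
vertex 0.187 -1.549 1.371
vertex -0.28 -1.418 2.16
vertex -0.62 -1.096 1.361
endloop
endfacet
facet normal 0.402 -0.481 -0.779
outer loop
vertex 0.867 -0.922 1.334
vertex 0.187 -1.549 1.371
vertex 0.088 -0.79 0.851
endloop
endfacet
facet normal 0.890 0.401 -0.217
outer loop
vertex 0.82 -0.404 2.099
vertex 0.867 -0.922 1.334
vertex 0.48 -0.082 1.3
endloop
endfacet
facet normal 0.308 0.565 0.766
outer loop
vertex 0.112 -0.71 2.609
vertex 0.82 -0.404 2.099
vertex 0.013 0.049 2.089
endloop
endfacet
facet normal -0.774 0.049 -0.632
outer loop
vertex 2.733 -3.087 -2.952
vertex 3.063 -2.0 -3.271
vertex 3.598 -3.674 -4.057
endloop
endfacet
facet normal -0.280 -0.921 0.270
outer loop
vertex 4.317 -3.72 -3.469
vertex 2.733 -3.087 -2.952
vertex 3.598 -3.674 -4.057
endloop
endfacet
facet normal -0.773 0.050 -0.632
outer loop
vertex 3.598 -3.674 -4.057
vertex 3.063 -2.0 -3.271
vertex 3.928 -2.587 -4.375
endloop
endfacet
facet normal 0.569 -0.385 -0.726
outer loop
vertex 3.928 -2.587 -4.375
vertex 4.317 -3.72 -3.469
vertex 3.598 -3.674 -4.057
endloop
endfacet
facet normal -0.569 0.386 0.726
outer loop
vertex 2.733 -3.087 -2.952
vertex 3.782 -2.046 -2.683
vertex 3.063 -2.0 -3.271
endloop
endfacet
facet normal -0.280 -0.921 0.271
outer loop
vertex 3.452 -3.133 -2.365
vertex 2.733 -3.087 -2.952
vertex 4.317 -3.72 -3.469
endloop
endfacet
facet normal -0.569 0.385 0.727
outer loop
vertex 3.452 -3.133 -2.365
vertex 3.782 -2.046 -2.683
vertex 2.733 -3.087 -2.952
endloop
endfacet
facet normal 0.280 0.921 -0.270
outer loop
vertex 3.063 -2.0 -3.271
vertex 3.782 -2.046 -2.683
vertex 3.928 -2.587 -4.375
endloop
endfacet
facet normal 0.569 -0.386 -0.727
outer loop
vertex 4.647 -2.633 -3.788
vertex 4.317 -3.72 -3.469
vertex 3.928 -2.587 -4.375
endloop
endfacet
facet normal 0.280 0.921 -0.270
outer loop
vertex 3.928 -2.587 -4.375
vertex 3.782 -2.046 -2.683
vertex 4.647 -2.633 -3.788
endloop
endfacet
facet normal 0.773 -0.049 0.632
outer loop
vertex 4.647 -2.633 -3.788
vertex 3.452 -3.133 -2.365
vertex 4.317 -3.72 -3.469
endloop
endfacet
facet normal 0.773 -0.050 0.632
outer loop
vertex 3.782 -2.046 -2.683
vertex 3.452 -3.133 -2.365
vertex 4.647 -2.633 -3.788
endloop
endfacet

endsolid


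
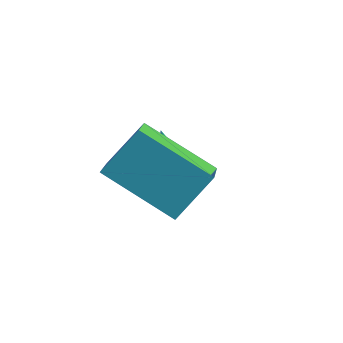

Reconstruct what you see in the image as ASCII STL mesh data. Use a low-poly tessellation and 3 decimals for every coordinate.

solid 
facet normal -0.862 -0.124 0.491
outer loop
vertex -2.138 0.301 -1.941
vertex -1.702 1.225 -0.941
vertex -2.801 1.536 -2.793
endloop
endfacet
facet normal -0.305 -0.646 -0.699
outer loop
vertex -0.998 1.795 -3.819
vertex -2.138 0.301 -1.941
vertex -2.801 1.536 -2.793
endloop
endfacet
facet normal -0.862 -0.124 0.491
outer loop
vertex -2.801 1.536 -2.793
vertex -1.702 1.225 -0.941
vertex -2.364 2.46 -1.793
endloop
endfacet
facet normal -0.404 0.753 -0.519
outer loop
vertex -2.364 2.46 -1.793
vertex -0.998 1.795 -3.819
vertex -2.801 1.536 -2.793
endloop
endfacet
facet normal 0.404 -0.753 0.520
outer loop
vertex -2.138 0.301 -1.941
vertex 0.101 1.484 -1.967
vertex -1.702 1.225 -0.941
endloop
endfacet
facet normal -0.305 -0.646 -0.699
outer loop
vertex -0.336 0.56 -2.967
vertex -2.138 0.301 -1.941
vertex -0.998 1.795 -3.819
endloop
endfacet
facet normal 0.404 -0.753 0.519
outer loop
vertex -0.336 0.56 -2.967
vertex 0.101 1.484 -1.967
vertex -2.138 0.301 -1.941
endloop
endfacet
facet normal 0.305 0.646 0.699
outer loop
vertex -1.702 1.225 -0.941
vertex 0.101 1.484 -1.967
vertex -2.364 2.46 -1.793
endloop
endfacet
facet normal -0.404 0.753 -0.520
outer loop
vertex -0.562 2.719 -2.819
vertex -0.998 1.795 -3.819
vertex -2.364 2.46 -1.793
endloop
endfacet
facet normal 0.305 0.646 0.699
outer loop
vertex -2.364 2.46 -1.793
vertex 0.101 1.484 -1.967
vertex -0.562 2.719 -2.819
endloop
endfacet
facet normal 0.863 0.124 -0.491
outer loop
vertex -0.562 2.719 -2.819
vertex -0.336 0.56 -2.967
vertex -0.998 1.795 -3.819
endloop
endfacet
facet normal 0.862 0.124 -0.491
outer loop
vertex 0.101 1.484 -1.967
vertex -0.336 0.56 -2.967
vertex -0.562 2.719 -2.819
endloop
endfacet
facet normal 0.049 0.239 -0.970
outer loop
vertex -1.764 3.591 -4.448
vertex -2.271 3.646 -4.46
vertex -1.877 3.955 -4.364
endloop
endfacet
facet normal 0.919 0.207 0.337
outer loop
vertex -1.764 3.591 -4.448
vertex -1.877 3.955 -4.364
vertex -2.369 3.174 -2.54
endloop
endfacet
facet normal 0.049 0.239 -0.970
outer loop
vertex -1.877 3.955 -4.364
vertex -2.271 3.646 -4.46
vertex -2.22 4.138 -4.336
endloop
endfacet
facet normal 0.448 0.771 0.451
outer loop
vertex -1.877 3.955 -4.364
vertex -2.22 4.138 -4.336
vertex -2.369 3.174 -2.54
endloop
endfacet
facet normal 0.050 0.239 -0.970
outer loop
vertex -2.22 4.138 -4.336
vertex -2.271 3.646 -4.46
vertex -2.593 4.033 -4.381
endloop
endfacet
facet normal -0.292 0.853 0.433
outer loop
vertex -2.22 4.138 -4.336
vertex -2.593 4.033 -4.381
vertex -2.369 3.174 -2.54
endloop
endfacet
facet normal 0.049 0.239 -0.970
outer loop
vertex -2.593 4.033 -4.381
vertex -2.271 3.646 -4.46
vertex -2.778 3.702 -4.472
endloop
endfacet
facet normal -0.867 0.404 0.294
outer loop
vertex -2.593 4.033 -4.381
vertex -2.778 3.702 -4.472
vertex -2.369 3.174 -2.54
endloop
endfacet
facet normal 0.049 0.238 -0.970
outer loop
vertex -2.778 3.702 -4.472
vertex -2.271 3.646 -4.46
vertex -2.665 3.337 -4.556
endloop
endfacet
facet normal -0.942 -0.317 0.113
outer loop
vertex -2.778 3.702 -4.472
vertex -2.665 3.337 -4.556
vertex -2.369 3.174 -2.54
endloop
endfacet
facet normal 0.049 0.239 -0.970
outer loop
vertex -2.665 3.337 -4.556
vertex -2.271 3.646 -4.46
vertex -2.322 3.154 -4.584
endloop
endfacet
facet normal -0.471 -0.882 -0.002
outer loop
vertex -2.665 3.337 -4.556
vertex -2.322 3.154 -4.584
vertex -2.369 3.174 -2.54
endloop
endfacet
facet normal 0.050 0.239 -0.970
outer loop
vertex -2.322 3.154 -4.584
vertex -2.271 3.646 -4.46
vertex -1.949 3.259 -4.539
endloop
endfacet
facet normal 0.269 -0.963 0.016
outer loop
vertex -2.322 3.154 -4.584
vertex -1.949 3.259 -4.539
vertex -2.369 3.174 -2.54
endloop
endfacet
facet normal 0.049 0.239 -0.970
outer loop
vertex -1.949 3.259 -4.539
vertex -2.271 3.646 -4.46
vertex -1.764 3.591 -4.448
endloop
endfacet
facet normal 0.844 -0.513 0.156
outer loop
vertex -1.949 3.259 -4.539
vertex -1.764 3.591 -4.448
vertex -2.369 3.174 -2.54
endloop
endfacet

endsolid


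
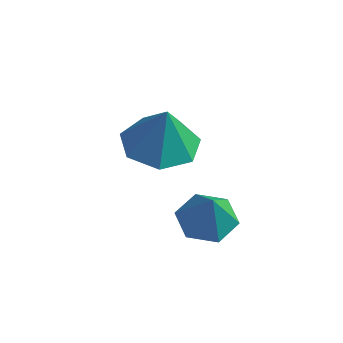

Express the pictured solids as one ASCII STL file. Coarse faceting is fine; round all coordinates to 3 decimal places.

solid 
facet normal -0.416 0.293 -0.861
outer loop
vertex 3.261 0.619 1.18
vertex 2.77 0.816 1.484
vertex 3.239 1.193 1.386
endloop
endfacet
facet normal 0.999 0.022 0.044
outer loop
vertex 3.261 0.619 1.18
vertex 3.239 1.193 1.386
vertex 3.21 0.504 2.396
endloop
endfacet
facet normal -0.416 0.294 -0.861
outer loop
vertex 3.239 1.193 1.386
vertex 2.77 0.816 1.484
vertex 2.748 1.389 1.69
endloop
endfacet
facet normal 0.564 0.674 0.476
outer loop
vertex 3.239 1.193 1.386
vertex 2.748 1.389 1.69
vertex 3.21 0.504 2.396
endloop
endfacet
facet normal -0.414 0.294 -0.861
outer loop
vertex 2.748 1.389 1.69
vertex 2.77 0.816 1.484
vertex 2.279 1.012 1.787
endloop
endfacet
facet normal -0.250 0.521 0.816
outer loop
vertex 2.748 1.389 1.69
vertex 2.279 1.012 1.787
vertex 3.21 0.504 2.396
endloop
endfacet
facet normal -0.415 0.293 -0.861
outer loop
vertex 2.279 1.012 1.787
vertex 2.77 0.816 1.484
vertex 2.301 0.438 1.581
endloop
endfacet
facet normal -0.629 -0.284 0.724
outer loop
vertex 2.279 1.012 1.787
vertex 2.301 0.438 1.581
vertex 3.21 0.504 2.396
endloop
endfacet
facet normal -0.415 0.294 -0.861
outer loop
vertex 2.301 0.438 1.581
vertex 2.77 0.816 1.484
vertex 2.792 0.242 1.277
endloop
endfacet
facet normal -0.193 -0.937 0.292
outer loop
vertex 2.301 0.438 1.581
vertex 2.792 0.242 1.277
vertex 3.21 0.504 2.396
endloop
endfacet
facet normal -0.415 0.295 -0.861
outer loop
vertex 2.792 0.242 1.277
vertex 2.77 0.816 1.484
vertex 3.261 0.619 1.18
endloop
endfacet
facet normal 0.620 -0.783 -0.048
outer loop
vertex 2.792 0.242 1.277
vertex 3.261 0.619 1.18
vertex 3.21 0.504 2.396
endloop
endfacet
facet normal -0.272 0.102 -0.957
outer loop
vertex 2.18 1.243 3.16
vertex 1.78 0.586 3.204
vertex 1.542 1.304 3.348
endloop
endfacet
facet normal 0.243 0.783 0.572
outer loop
vertex 2.18 1.243 3.16
vertex 1.542 1.304 3.348
vertex 2.08 0.474 4.256
endloop
endfacet
facet normal -0.271 0.102 -0.957
outer loop
vertex 1.542 1.304 3.348
vertex 1.78 0.586 3.204
vertex 1.083 0.824 3.427
endloop
endfacet
facet normal -0.426 0.528 0.735
outer loop
vertex 1.542 1.304 3.348
vertex 1.083 0.824 3.427
vertex 2.08 0.474 4.256
endloop
endfacet
facet normal -0.271 0.102 -0.957
outer loop
vertex 1.083 0.824 3.427
vertex 1.78 0.586 3.204
vertex 1.15 0.165 3.338
endloop
endfacet
facet normal -0.664 -0.166 0.729
outer loop
vertex 1.083 0.824 3.427
vertex 1.15 0.165 3.338
vertex 2.08 0.474 4.256
endloop
endfacet
facet normal -0.272 0.102 -0.957
outer loop
vertex 1.15 0.165 3.338
vertex 1.78 0.586 3.204
vertex 1.691 -0.177 3.148
endloop
endfacet
facet normal -0.294 -0.775 0.559
outer loop
vertex 1.15 0.165 3.338
vertex 1.691 -0.177 3.148
vertex 2.08 0.474 4.256
endloop
endfacet
facet normal -0.271 0.102 -0.957
outer loop
vertex 1.691 -0.177 3.148
vertex 1.78 0.586 3.204
vertex 2.3 0.055 3.0
endloop
endfacet
facet normal 0.407 -0.843 0.352
outer loop
vertex 1.691 -0.177 3.148
vertex 2.3 0.055 3.0
vertex 2.08 0.474 4.256
endloop
endfacet
facet normal -0.272 0.101 -0.957
outer loop
vertex 2.3 0.055 3.0
vertex 1.78 0.586 3.204
vertex 2.518 0.687 3.005
endloop
endfacet
facet normal 0.911 -0.316 0.265
outer loop
vertex 2.3 0.055 3.0
vertex 2.518 0.687 3.005
vertex 2.08 0.474 4.256
endloop
endfacet
facet normal -0.272 0.101 -0.957
outer loop
vertex 2.518 0.687 3.005
vertex 1.78 0.586 3.204
vertex 2.18 1.243 3.16
endloop
endfacet
facet normal 0.838 0.408 0.363
outer loop
vertex 2.518 0.687 3.005
vertex 2.18 1.243 3.16
vertex 2.08 0.474 4.256
endloop
endfacet

endsolid


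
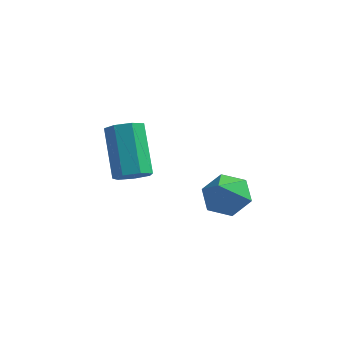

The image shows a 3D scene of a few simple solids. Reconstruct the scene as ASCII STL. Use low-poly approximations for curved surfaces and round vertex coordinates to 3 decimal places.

solid 
facet normal 0.340 -0.650 -0.680
outer loop
vertex -0.127 2.222 -3.743
vertex -0.58 1.732 -3.501
vertex -0.681 2.214 -4.012
endloop
endfacet
facet normal 0.275 0.761 -0.588
outer loop
vertex -0.127 2.222 -3.743
vertex -0.681 2.214 -4.012
vertex -0.846 3.598 -2.3
endloop
endfacet
facet normal 0.277 0.760 -0.588
outer loop
vertex -0.846 3.598 -2.3
vertex -0.681 2.214 -4.012
vertex -1.4 3.591 -2.57
endloop
endfacet
facet normal -0.340 0.649 0.680
outer loop
vertex -0.846 3.598 -2.3
vertex -1.4 3.591 -2.57
vertex -1.3 3.108 -2.059
endloop
endfacet
facet normal 0.341 -0.649 -0.680
outer loop
vertex -0.681 2.214 -4.012
vertex -0.58 1.732 -3.501
vertex -1.159 1.843 -3.897
endloop
endfacet
facet normal -0.531 0.465 -0.709
outer loop
vertex -0.681 2.214 -4.012
vertex -1.159 1.843 -3.897
vertex -1.4 3.591 -2.57
endloop
endfacet
facet normal -0.530 0.465 -0.709
outer loop
vertex -1.4 3.591 -2.57
vertex -1.159 1.843 -3.897
vertex -1.879 3.22 -2.455
endloop
endfacet
facet normal -0.340 0.649 0.680
outer loop
vertex -1.4 3.591 -2.57
vertex -1.879 3.22 -2.455
vertex -1.3 3.108 -2.059
endloop
endfacet
facet normal 0.341 -0.649 -0.680
outer loop
vertex -1.159 1.843 -3.897
vertex -0.58 1.732 -3.501
vertex -1.201 1.388 -3.484
endloop
endfacet
facet normal -0.938 -0.181 -0.295
outer loop
vertex -1.159 1.843 -3.897
vertex -1.201 1.388 -3.484
vertex -1.879 3.22 -2.455
endloop
endfacet
facet normal -0.938 -0.182 -0.295
outer loop
vertex -1.879 3.22 -2.455
vertex -1.201 1.388 -3.484
vertex -1.921 2.765 -2.041
endloop
endfacet
facet normal -0.339 0.650 0.680
outer loop
vertex -1.879 3.22 -2.455
vertex -1.921 2.765 -2.041
vertex -1.3 3.108 -2.059
endloop
endfacet
facet normal 0.341 -0.649 -0.680
outer loop
vertex -1.201 1.388 -3.484
vertex -0.58 1.732 -3.501
vertex -0.776 1.192 -3.084
endloop
endfacet
facet normal -0.639 -0.690 0.340
outer loop
vertex -1.201 1.388 -3.484
vertex -0.776 1.192 -3.084
vertex -1.921 2.765 -2.041
endloop
endfacet
facet normal -0.639 -0.690 0.340
outer loop
vertex -1.921 2.765 -2.041
vertex -0.776 1.192 -3.084
vertex -1.496 2.569 -1.641
endloop
endfacet
facet normal -0.340 0.650 0.679
outer loop
vertex -1.921 2.765 -2.041
vertex -1.496 2.569 -1.641
vertex -1.3 3.108 -2.059
endloop
endfacet
facet normal 0.340 -0.649 -0.681
outer loop
vertex -0.776 1.192 -3.084
vertex -0.58 1.732 -3.501
vertex -0.203 1.402 -2.998
endloop
endfacet
facet normal 0.141 -0.680 0.719
outer loop
vertex -0.776 1.192 -3.084
vertex -0.203 1.402 -2.998
vertex -1.496 2.569 -1.641
endloop
endfacet
facet normal 0.142 -0.679 0.720
outer loop
vertex -1.496 2.569 -1.641
vertex -0.203 1.402 -2.998
vertex -0.923 2.779 -1.556
endloop
endfacet
facet normal -0.339 0.650 0.680
outer loop
vertex -1.496 2.569 -1.641
vertex -0.923 2.779 -1.556
vertex -1.3 3.108 -2.059
endloop
endfacet
facet normal 0.339 -0.649 -0.680
outer loop
vertex -0.203 1.402 -2.998
vertex -0.58 1.732 -3.501
vertex 0.086 1.86 -3.291
endloop
endfacet
facet normal 0.815 -0.158 0.558
outer loop
vertex -0.203 1.402 -2.998
vertex 0.086 1.86 -3.291
vertex -0.923 2.779 -1.556
endloop
endfacet
facet normal 0.815 -0.158 0.558
outer loop
vertex -0.923 2.779 -1.556
vertex 0.086 1.86 -3.291
vertex -0.634 3.237 -1.849
endloop
endfacet
facet normal -0.340 0.650 0.680
outer loop
vertex -0.923 2.779 -1.556
vertex -0.634 3.237 -1.849
vertex -1.3 3.108 -2.059
endloop
endfacet
facet normal 0.339 -0.650 -0.680
outer loop
vertex 0.086 1.86 -3.291
vertex -0.58 1.732 -3.501
vertex -0.127 2.222 -3.743
endloop
endfacet
facet normal 0.875 0.484 -0.025
outer loop
vertex 0.086 1.86 -3.291
vertex -0.127 2.222 -3.743
vertex -0.634 3.237 -1.849
endloop
endfacet
facet normal 0.875 0.483 -0.025
outer loop
vertex -0.634 3.237 -1.849
vertex -0.127 2.222 -3.743
vertex -0.846 3.598 -2.3
endloop
endfacet
facet normal -0.340 0.650 0.680
outer loop
vertex -0.634 3.237 -1.849
vertex -0.846 3.598 -2.3
vertex -1.3 3.108 -2.059
endloop
endfacet
facet normal 0.016 0.623 -0.782
outer loop
vertex 3.719 1.096 -3.309
vertex 2.843 1.174 -3.265
vertex 3.358 1.727 -2.814
endloop
endfacet
facet normal 0.821 0.022 0.571
outer loop
vertex 3.719 1.096 -3.309
vertex 3.358 1.727 -2.814
vertex 2.817 0.146 -1.975
endloop
endfacet
facet normal 0.016 0.623 -0.782
outer loop
vertex 3.358 1.727 -2.814
vertex 2.843 1.174 -3.265
vertex 2.482 1.805 -2.77
endloop
endfacet
facet normal 0.084 0.444 0.892
outer loop
vertex 3.358 1.727 -2.814
vertex 2.482 1.805 -2.77
vertex 2.817 0.146 -1.975
endloop
endfacet
facet normal 0.016 0.623 -0.782
outer loop
vertex 2.482 1.805 -2.77
vertex 2.843 1.174 -3.265
vertex 1.968 1.252 -3.221
endloop
endfacet
facet normal -0.743 0.161 0.649
outer loop
vertex 2.482 1.805 -2.77
vertex 1.968 1.252 -3.221
vertex 2.817 0.146 -1.975
endloop
endfacet
facet normal 0.016 0.623 -0.782
outer loop
vertex 1.968 1.252 -3.221
vertex 2.843 1.174 -3.265
vertex 2.329 0.62 -3.717
endloop
endfacet
facet normal -0.835 -0.544 0.086
outer loop
vertex 1.968 1.252 -3.221
vertex 2.329 0.62 -3.717
vertex 2.817 0.146 -1.975
endloop
endfacet
facet normal 0.016 0.623 -0.782
outer loop
vertex 2.329 0.62 -3.717
vertex 2.843 1.174 -3.265
vertex 3.204 0.542 -3.761
endloop
endfacet
facet normal -0.098 -0.967 -0.236
outer loop
vertex 2.329 0.62 -3.717
vertex 3.204 0.542 -3.761
vertex 2.817 0.146 -1.975
endloop
endfacet
facet normal 0.016 0.623 -0.782
outer loop
vertex 3.204 0.542 -3.761
vertex 2.843 1.174 -3.265
vertex 3.719 1.096 -3.309
endloop
endfacet
facet normal 0.730 -0.684 0.007
outer loop
vertex 3.204 0.542 -3.761
vertex 3.719 1.096 -3.309
vertex 2.817 0.146 -1.975
endloop
endfacet

endsolid


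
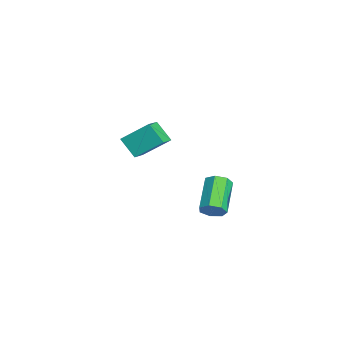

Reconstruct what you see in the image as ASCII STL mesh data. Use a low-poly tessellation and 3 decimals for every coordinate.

solid 
facet normal -0.498 -0.480 0.722
outer loop
vertex -1.957 -2.392 3.034
vertex -3.099 -1.873 2.592
vertex -2.188 -3.869 1.893
endloop
endfacet
facet normal 0.858 -0.391 0.332
outer loop
vertex -1.481 -3.187 0.868
vertex -1.957 -2.392 3.034
vertex -2.188 -3.869 1.893
endloop
endfacet
facet normal -0.498 -0.480 0.722
outer loop
vertex -2.188 -3.869 1.893
vertex -3.099 -1.873 2.592
vertex -3.33 -3.349 1.452
endloop
endfacet
facet normal -0.123 -0.785 -0.607
outer loop
vertex -3.33 -3.349 1.452
vertex -1.481 -3.187 0.868
vertex -2.188 -3.869 1.893
endloop
endfacet
facet normal 0.122 0.785 0.607
outer loop
vertex -1.957 -2.392 3.034
vertex -2.392 -1.191 1.567
vertex -3.099 -1.873 2.592
endloop
endfacet
facet normal 0.858 -0.391 0.332
outer loop
vertex -1.25 -1.711 2.008
vertex -1.957 -2.392 3.034
vertex -1.481 -3.187 0.868
endloop
endfacet
facet normal 0.123 0.785 0.606
outer loop
vertex -1.25 -1.711 2.008
vertex -2.392 -1.191 1.567
vertex -1.957 -2.392 3.034
endloop
endfacet
facet normal -0.858 0.391 -0.332
outer loop
vertex -3.099 -1.873 2.592
vertex -2.392 -1.191 1.567
vertex -3.33 -3.349 1.452
endloop
endfacet
facet normal -0.123 -0.786 -0.606
outer loop
vertex -2.623 -2.668 0.426
vertex -1.481 -3.187 0.868
vertex -3.33 -3.349 1.452
endloop
endfacet
facet normal -0.858 0.391 -0.332
outer loop
vertex -3.33 -3.349 1.452
vertex -2.392 -1.191 1.567
vertex -2.623 -2.668 0.426
endloop
endfacet
facet normal 0.498 0.480 -0.722
outer loop
vertex -2.623 -2.668 0.426
vertex -1.25 -1.711 2.008
vertex -1.481 -3.187 0.868
endloop
endfacet
facet normal 0.498 0.480 -0.722
outer loop
vertex -2.392 -1.191 1.567
vertex -1.25 -1.711 2.008
vertex -2.623 -2.668 0.426
endloop
endfacet
facet normal 0.807 -0.236 -0.541
outer loop
vertex 5.148 0.489 0.649
vertex 4.734 0.113 0.195
vertex 4.917 0.809 0.165
endloop
endfacet
facet normal 0.460 0.826 0.327
outer loop
vertex 5.148 0.489 0.649
vertex 4.917 0.809 0.165
vertex 3.459 0.983 1.778
endloop
endfacet
facet normal 0.459 0.826 0.326
outer loop
vertex 3.459 0.983 1.778
vertex 4.917 0.809 0.165
vertex 3.229 1.302 1.294
endloop
endfacet
facet normal -0.808 0.237 0.540
outer loop
vertex 3.459 0.983 1.778
vertex 3.229 1.302 1.294
vertex 3.046 0.607 1.325
endloop
endfacet
facet normal 0.807 -0.236 -0.541
outer loop
vertex 4.917 0.809 0.165
vertex 4.734 0.113 0.195
vertex 4.548 0.605 -0.297
endloop
endfacet
facet normal -0.002 0.915 -0.403
outer loop
vertex 4.917 0.809 0.165
vertex 4.548 0.605 -0.297
vertex 3.229 1.302 1.294
endloop
endfacet
facet normal -0.002 0.915 -0.403
outer loop
vertex 3.229 1.302 1.294
vertex 4.548 0.605 -0.297
vertex 2.86 1.098 0.832
endloop
endfacet
facet normal -0.807 0.237 0.540
outer loop
vertex 3.229 1.302 1.294
vertex 2.86 1.098 0.832
vertex 3.046 0.607 1.325
endloop
endfacet
facet normal 0.808 -0.235 -0.540
outer loop
vertex 4.548 0.605 -0.297
vertex 4.734 0.113 0.195
vertex 4.32 0.03 -0.388
endloop
endfacet
facet normal -0.463 0.315 -0.829
outer loop
vertex 4.548 0.605 -0.297
vertex 4.32 0.03 -0.388
vertex 2.86 1.098 0.832
endloop
endfacet
facet normal -0.463 0.314 -0.829
outer loop
vertex 2.86 1.098 0.832
vertex 4.32 0.03 -0.388
vertex 2.632 0.524 0.742
endloop
endfacet
facet normal -0.808 0.236 0.540
outer loop
vertex 2.86 1.098 0.832
vertex 2.632 0.524 0.742
vertex 3.046 0.607 1.325
endloop
endfacet
facet normal 0.808 -0.237 -0.540
outer loop
vertex 4.32 0.03 -0.388
vertex 4.734 0.113 0.195
vertex 4.403 -0.481 -0.039
endloop
endfacet
facet normal -0.574 -0.523 -0.629
outer loop
vertex 4.32 0.03 -0.388
vertex 4.403 -0.481 -0.039
vertex 2.632 0.524 0.742
endloop
endfacet
facet normal -0.574 -0.522 -0.631
outer loop
vertex 2.632 0.524 0.742
vertex 4.403 -0.481 -0.039
vertex 2.715 0.012 1.09
endloop
endfacet
facet normal -0.808 0.236 0.540
outer loop
vertex 2.632 0.524 0.742
vertex 2.715 0.012 1.09
vertex 3.046 0.607 1.325
endloop
endfacet
facet normal 0.807 -0.237 -0.541
outer loop
vertex 4.403 -0.481 -0.039
vertex 4.734 0.113 0.195
vertex 4.736 -0.546 0.486
endloop
endfacet
facet normal -0.254 -0.966 0.042
outer loop
vertex 4.403 -0.481 -0.039
vertex 4.736 -0.546 0.486
vertex 2.715 0.012 1.09
endloop
endfacet
facet normal -0.254 -0.966 0.043
outer loop
vertex 2.715 0.012 1.09
vertex 4.736 -0.546 0.486
vertex 3.048 -0.052 1.615
endloop
endfacet
facet normal -0.807 0.236 0.541
outer loop
vertex 2.715 0.012 1.09
vertex 3.048 -0.052 1.615
vertex 3.046 0.607 1.325
endloop
endfacet
facet normal 0.808 -0.236 -0.540
outer loop
vertex 4.736 -0.546 0.486
vertex 4.734 0.113 0.195
vertex 5.067 -0.113 0.792
endloop
endfacet
facet normal 0.259 -0.681 0.685
outer loop
vertex 4.736 -0.546 0.486
vertex 5.067 -0.113 0.792
vertex 3.048 -0.052 1.615
endloop
endfacet
facet normal 0.258 -0.682 0.684
outer loop
vertex 3.048 -0.052 1.615
vertex 5.067 -0.113 0.792
vertex 3.379 0.38 1.921
endloop
endfacet
facet normal -0.807 0.236 0.541
outer loop
vertex 3.048 -0.052 1.615
vertex 3.379 0.38 1.921
vertex 3.046 0.607 1.325
endloop
endfacet
facet normal 0.808 -0.237 -0.540
outer loop
vertex 5.067 -0.113 0.792
vertex 4.734 0.113 0.195
vertex 5.148 0.489 0.649
endloop
endfacet
facet normal 0.575 0.115 0.810
outer loop
vertex 5.067 -0.113 0.792
vertex 5.148 0.489 0.649
vertex 3.379 0.38 1.921
endloop
endfacet
facet normal 0.575 0.116 0.810
outer loop
vertex 3.379 0.38 1.921
vertex 5.148 0.489 0.649
vertex 3.459 0.983 1.778
endloop
endfacet
facet normal -0.808 0.235 0.541
outer loop
vertex 3.379 0.38 1.921
vertex 3.459 0.983 1.778
vertex 3.046 0.607 1.325
endloop
endfacet

endsolid
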